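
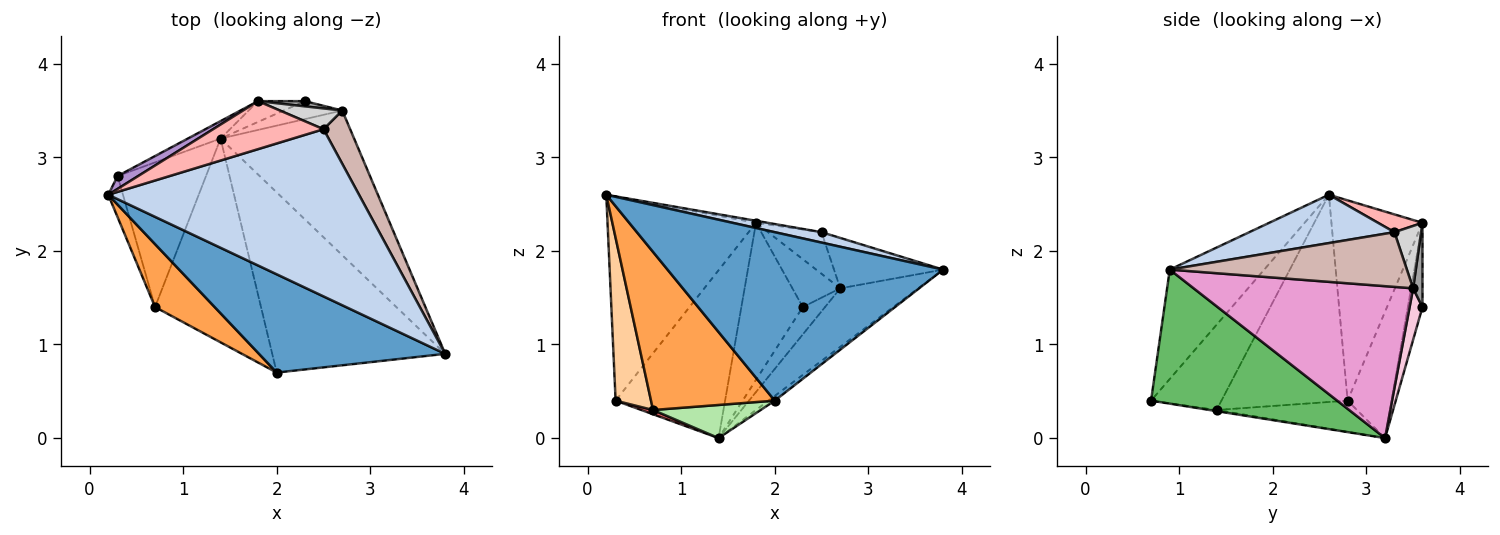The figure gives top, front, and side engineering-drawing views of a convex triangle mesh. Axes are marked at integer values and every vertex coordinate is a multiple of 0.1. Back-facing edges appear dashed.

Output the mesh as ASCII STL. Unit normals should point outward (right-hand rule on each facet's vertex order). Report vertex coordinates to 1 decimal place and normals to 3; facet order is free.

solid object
 facet normal -0.284 -0.828 0.483
  outer loop
   vertex 2.0 0.7 0.4
   vertex 3.8 0.9 1.8
   vertex 0.2 2.6 2.6
  endloop
 endfacet
 facet normal 0.189 -0.061 0.980
  outer loop
   vertex 2.5 3.3 2.2
   vertex 0.2 2.6 2.6
   vertex 3.8 0.9 1.8
  endloop
 endfacet
 facet normal -0.467 -0.821 0.327
  outer loop
   vertex 0.7 1.4 0.3
   vertex 2.0 0.7 0.4
   vertex 0.2 2.6 2.6
  endloop
 endfacet
 facet normal -0.961 -0.270 -0.068
  outer loop
   vertex 0.7 1.4 0.3
   vertex 0.2 2.6 2.6
   vertex 0.3 2.8 0.4
  endloop
 endfacet
 facet normal 0.612 0.021 -0.790
  outer loop
   vertex 1.4 3.2 0.0
   vertex 3.8 0.9 1.8
   vertex 2.0 0.7 0.4
  endloop
 endfacet
 facet normal -0.010 -0.160 -0.987
  outer loop
   vertex 1.4 3.2 0.0
   vertex 2.0 0.7 0.4
   vertex 0.7 1.4 0.3
  endloop
 endfacet
 facet normal -0.333 -0.028 -0.943
  outer loop
   vertex 1.4 3.2 0.0
   vertex 0.7 1.4 0.3
   vertex 0.3 2.8 0.4
  endloop
 endfacet
 facet normal 0.159 0.042 0.986
  outer loop
   vertex 1.8 3.6 2.3
   vertex 0.2 2.6 2.6
   vertex 2.5 3.3 2.2
  endloop
 endfacet
 facet normal -0.522 0.851 0.054
  outer loop
   vertex 1.8 3.6 2.3
   vertex 0.3 2.8 0.4
   vertex 0.2 2.6 2.6
  endloop
 endfacet
 facet normal -0.230 0.965 -0.128
  outer loop
   vertex 1.8 3.6 2.3
   vertex 2.3 3.6 1.4
   vertex 1.4 3.2 0.0
  endloop
 endfacet
 facet normal -0.371 0.924 -0.096
  outer loop
   vertex 1.8 3.6 2.3
   vertex 1.4 3.2 0.0
   vertex 0.3 2.8 0.4
  endloop
 endfacet
 facet normal 0.831 0.383 0.404
  outer loop
   vertex 2.7 3.5 1.6
   vertex 2.5 3.3 2.2
   vertex 3.8 0.9 1.8
  endloop
 endfacet
 facet normal 0.726 0.258 -0.638
  outer loop
   vertex 2.7 3.5 1.6
   vertex 3.8 0.9 1.8
   vertex 1.4 3.2 0.0
  endloop
 endfacet
 facet normal 0.435 0.752 -0.495
  outer loop
   vertex 2.7 3.5 1.6
   vertex 1.4 3.2 0.0
   vertex 2.3 3.6 1.4
  endloop
 endfacet
 facet normal 0.191 0.976 0.106
  outer loop
   vertex 2.7 3.5 1.6
   vertex 2.3 3.6 1.4
   vertex 1.8 3.6 2.3
  endloop
 endfacet
 facet normal 0.408 0.816 0.408
  outer loop
   vertex 2.7 3.5 1.6
   vertex 1.8 3.6 2.3
   vertex 2.5 3.3 2.2
  endloop
 endfacet
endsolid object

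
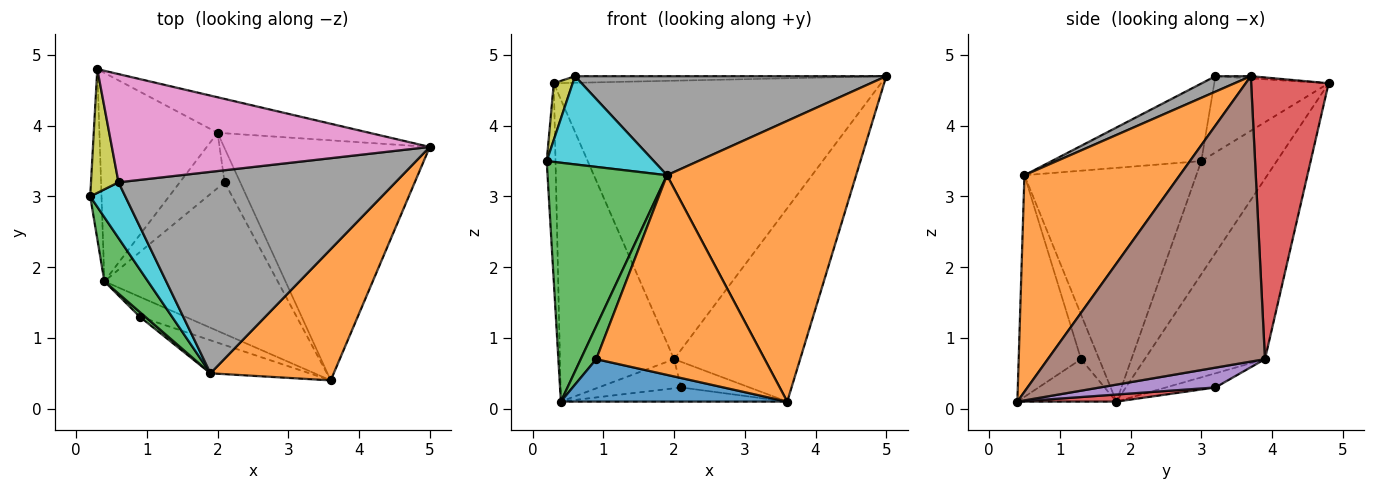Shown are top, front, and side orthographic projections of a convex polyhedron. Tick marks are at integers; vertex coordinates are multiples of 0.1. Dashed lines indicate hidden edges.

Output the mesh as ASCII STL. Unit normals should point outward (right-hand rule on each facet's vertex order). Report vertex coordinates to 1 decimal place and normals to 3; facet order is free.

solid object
 facet normal -0.988 0.115 -0.099
  outer loop
   vertex 0.4 1.8 0.1
   vertex 0.2 3.0 3.5
   vertex 0.3 4.8 4.6
  endloop
 endfacet
 facet normal 0.597 -0.727 0.340
  outer loop
   vertex 1.9 0.5 3.3
   vertex 3.6 0.4 0.1
   vertex 5.0 3.7 4.7
  endloop
 endfacet
 facet normal -0.812 -0.564 0.151
  outer loop
   vertex 1.9 0.5 3.3
   vertex 0.2 3.0 3.5
   vertex 0.4 1.8 0.1
  endloop
 endfacet
 facet normal 0.229 0.966 -0.123
  outer loop
   vertex 2.0 3.9 0.7
   vertex 0.3 4.8 4.6
   vertex 5.0 3.7 4.7
  endloop
 endfacet
 facet normal -0.655 0.622 -0.429
  outer loop
   vertex 2.0 3.9 0.7
   vertex 0.4 1.8 0.1
   vertex 0.3 4.8 4.6
  endloop
 endfacet
 facet normal 0.734 0.426 -0.529
  outer loop
   vertex 2.0 3.9 0.7
   vertex 5.0 3.7 4.7
   vertex 3.6 0.4 0.1
  endloop
 endfacet
 facet normal -0.007 0.061 0.998
  outer loop
   vertex 0.6 3.2 4.7
   vertex 5.0 3.7 4.7
   vertex 0.3 4.8 4.6
  endloop
 endfacet
 facet normal 0.050 -0.441 0.896
  outer loop
   vertex 0.6 3.2 4.7
   vertex 1.9 0.5 3.3
   vertex 5.0 3.7 4.7
  endloop
 endfacet
 facet normal -0.930 -0.153 0.335
  outer loop
   vertex 0.6 3.2 4.7
   vertex 0.3 4.8 4.6
   vertex 0.2 3.0 3.5
  endloop
 endfacet
 facet normal -0.763 -0.546 0.345
  outer loop
   vertex 0.6 3.2 4.7
   vertex 0.2 3.0 3.5
   vertex 1.9 0.5 3.3
  endloop
 endfacet
 facet normal -0.368 -0.842 -0.395
  outer loop
   vertex 0.9 1.3 0.7
   vertex 0.4 1.8 0.1
   vertex 3.6 0.4 0.1
  endloop
 endfacet
 facet normal -0.343 -0.927 -0.153
  outer loop
   vertex 0.9 1.3 0.7
   vertex 3.6 0.4 0.1
   vertex 1.9 0.5 3.3
  endloop
 endfacet
 facet normal -0.757 -0.646 0.092
  outer loop
   vertex 0.9 1.3 0.7
   vertex 1.9 0.5 3.3
   vertex 0.4 1.8 0.1
  endloop
 endfacet
 facet normal 0.041 0.093 -0.995
  outer loop
   vertex 2.1 3.2 0.3
   vertex 3.6 0.4 0.1
   vertex 0.4 1.8 0.1
  endloop
 endfacet
 facet normal 0.713 0.422 -0.560
  outer loop
   vertex 2.1 3.2 0.3
   vertex 2.0 3.9 0.7
   vertex 3.6 0.4 0.1
  endloop
 endfacet
 facet normal -0.269 0.449 -0.852
  outer loop
   vertex 2.1 3.2 0.3
   vertex 0.4 1.8 0.1
   vertex 2.0 3.9 0.7
  endloop
 endfacet
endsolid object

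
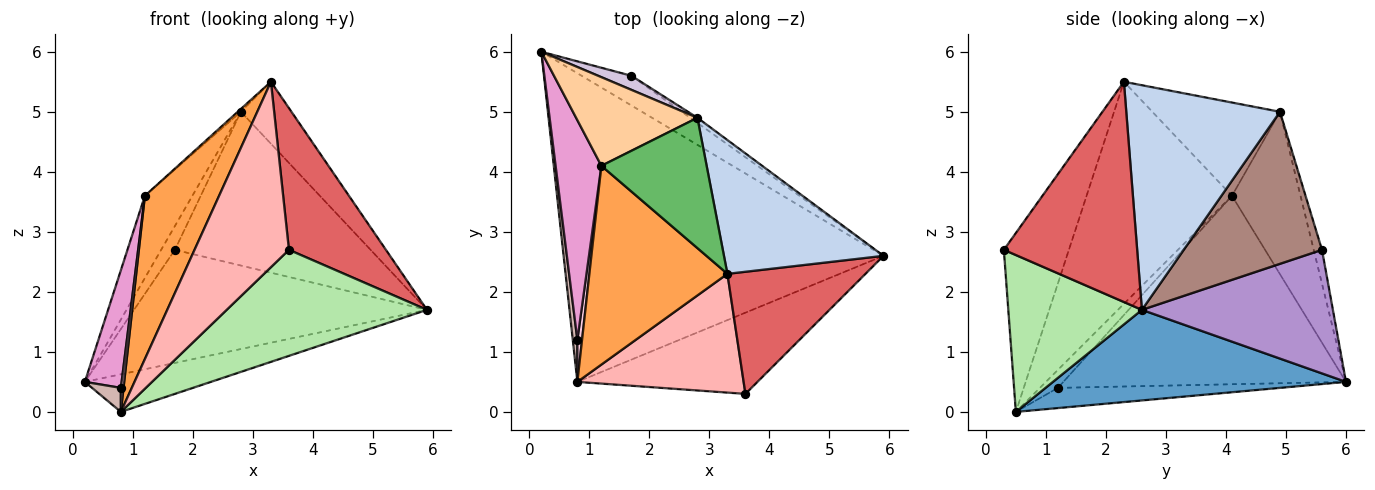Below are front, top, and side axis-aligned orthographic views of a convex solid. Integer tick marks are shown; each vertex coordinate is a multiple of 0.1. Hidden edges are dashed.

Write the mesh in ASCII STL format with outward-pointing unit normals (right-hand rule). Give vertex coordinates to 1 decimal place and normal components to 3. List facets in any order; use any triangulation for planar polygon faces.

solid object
 facet normal 0.271 0.116 -0.956
  outer loop
   vertex 0.8 0.5 0.0
   vertex 0.2 6.0 0.5
   vertex 5.9 2.6 1.7
  endloop
 endfacet
 facet normal 0.787 0.259 0.559
  outer loop
   vertex 2.8 4.9 5.0
   vertex 3.3 2.3 5.5
   vertex 5.9 2.6 1.7
  endloop
 endfacet
 facet normal -0.779 -0.398 0.484
  outer loop
   vertex 1.2 4.1 3.6
   vertex 0.8 0.5 0.0
   vertex 3.3 2.3 5.5
  endloop
 endfacet
 facet normal -0.701 0.485 0.523
  outer loop
   vertex 1.2 4.1 3.6
   vertex 2.8 4.9 5.0
   vertex 0.2 6.0 0.5
  endloop
 endfacet
 facet normal -0.663 0.016 0.748
  outer loop
   vertex 1.2 4.1 3.6
   vertex 3.3 2.3 5.5
   vertex 2.8 4.9 5.0
  endloop
 endfacet
 facet normal 0.468 -0.702 -0.537
  outer loop
   vertex 3.6 0.3 2.7
   vertex 0.8 0.5 0.0
   vertex 5.9 2.6 1.7
  endloop
 endfacet
 facet normal 0.721 -0.525 0.452
  outer loop
   vertex 3.6 0.3 2.7
   vertex 5.9 2.6 1.7
   vertex 3.3 2.3 5.5
  endloop
 endfacet
 facet normal -0.502 -0.728 0.466
  outer loop
   vertex 3.6 0.3 2.7
   vertex 3.3 2.3 5.5
   vertex 0.8 0.5 0.0
  endloop
 endfacet
 facet normal 0.533 0.818 -0.215
  outer loop
   vertex 1.7 5.6 2.7
   vertex 5.9 2.6 1.7
   vertex 0.2 6.0 0.5
  endloop
 endfacet
 facet normal -0.460 0.764 0.452
  outer loop
   vertex 1.7 5.6 2.7
   vertex 0.2 6.0 0.5
   vertex 2.8 4.9 5.0
  endloop
 endfacet
 facet normal 0.577 0.816 -0.027
  outer loop
   vertex 1.7 5.6 2.7
   vertex 2.8 4.9 5.0
   vertex 5.9 2.6 1.7
  endloop
 endfacet
 facet normal -0.967 -0.126 0.220
  outer loop
   vertex 0.8 1.2 0.4
   vertex 0.2 6.0 0.5
   vertex 0.8 0.5 0.0
  endloop
 endfacet
 facet normal -0.964 -0.125 0.234
  outer loop
   vertex 0.8 1.2 0.4
   vertex 1.2 4.1 3.6
   vertex 0.2 6.0 0.5
  endloop
 endfacet
 facet normal -0.958 -0.142 0.248
  outer loop
   vertex 0.8 1.2 0.4
   vertex 0.8 0.5 0.0
   vertex 1.2 4.1 3.6
  endloop
 endfacet
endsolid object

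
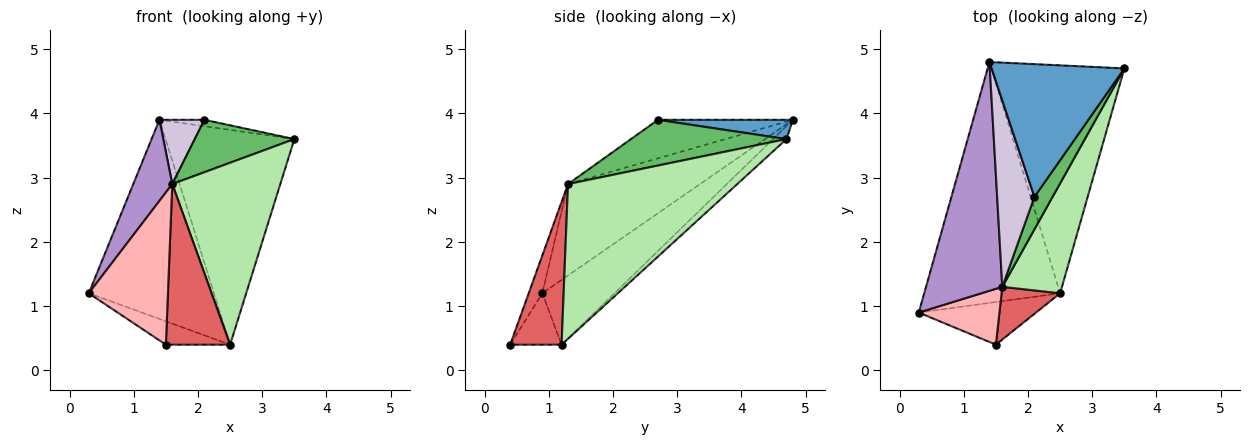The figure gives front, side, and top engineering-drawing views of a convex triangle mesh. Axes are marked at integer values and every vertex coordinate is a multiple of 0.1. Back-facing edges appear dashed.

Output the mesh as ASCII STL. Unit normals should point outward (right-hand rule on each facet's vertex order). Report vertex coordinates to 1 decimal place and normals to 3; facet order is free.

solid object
 facet normal 0.143 0.048 0.988
  outer loop
   vertex 2.1 2.7 3.9
   vertex 3.5 4.7 3.6
   vertex 1.4 4.8 3.9
  endloop
 endfacet
 facet normal -0.345 0.598 -0.724
  outer loop
   vertex 2.5 1.2 0.4
   vertex 0.3 0.9 1.2
   vertex 1.4 4.8 3.9
  endloop
 endfacet
 facet normal -0.071 0.684 -0.726
  outer loop
   vertex 2.5 1.2 0.4
   vertex 1.4 4.8 3.9
   vertex 3.5 4.7 3.6
  endloop
 endfacet
 facet normal -0.359 0.449 -0.819
  outer loop
   vertex 1.5 0.4 0.4
   vertex 0.3 0.9 1.2
   vertex 2.5 1.2 0.4
  endloop
 endfacet
 facet normal 0.799 -0.512 0.317
  outer loop
   vertex 1.6 1.3 2.9
   vertex 3.5 4.7 3.6
   vertex 2.1 2.7 3.9
  endloop
 endfacet
 facet normal 0.802 -0.512 0.309
  outer loop
   vertex 1.6 1.3 2.9
   vertex 2.5 1.2 0.4
   vertex 3.5 4.7 3.6
  endloop
 endfacet
 facet normal 0.605 -0.756 0.248
  outer loop
   vertex 1.6 1.3 2.9
   vertex 1.5 0.4 0.4
   vertex 2.5 1.2 0.4
  endloop
 endfacet
 facet normal -0.159 -0.927 0.340
  outer loop
   vertex 1.6 1.3 2.9
   vertex 0.3 0.9 1.2
   vertex 1.5 0.4 0.4
  endloop
 endfacet
 facet normal -0.749 -0.221 0.625
  outer loop
   vertex 1.6 1.3 2.9
   vertex 1.4 4.8 3.9
   vertex 0.3 0.9 1.2
  endloop
 endfacet
 facet normal -0.699 -0.233 0.676
  outer loop
   vertex 1.6 1.3 2.9
   vertex 2.1 2.7 3.9
   vertex 1.4 4.8 3.9
  endloop
 endfacet
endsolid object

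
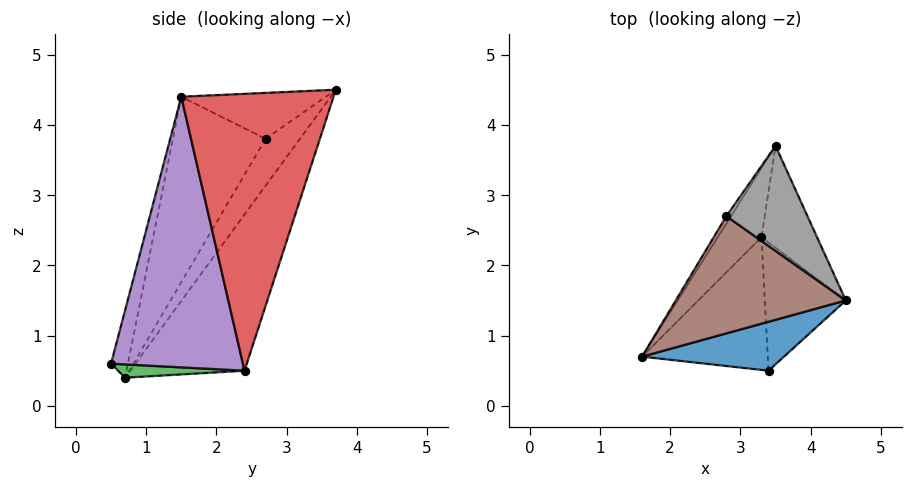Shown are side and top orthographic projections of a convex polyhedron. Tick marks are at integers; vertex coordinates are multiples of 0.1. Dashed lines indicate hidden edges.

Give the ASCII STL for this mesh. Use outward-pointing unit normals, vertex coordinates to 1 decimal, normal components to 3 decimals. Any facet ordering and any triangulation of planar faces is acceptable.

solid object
 facet normal -0.137 -0.947 0.289
  outer loop
   vertex 3.4 0.5 0.6
   vertex 4.5 1.5 4.4
   vertex 1.6 0.7 0.4
  endloop
 endfacet
 facet normal -0.688 0.699 -0.193
  outer loop
   vertex 3.3 2.4 0.5
   vertex 1.6 0.7 0.4
   vertex 3.5 3.7 4.5
  endloop
 endfacet
 facet normal 0.105 -0.047 -0.993
  outer loop
   vertex 3.3 2.4 0.5
   vertex 3.4 0.5 0.6
   vertex 1.6 0.7 0.4
  endloop
 endfacet
 facet normal 0.893 0.414 -0.179
  outer loop
   vertex 3.3 2.4 0.5
   vertex 3.5 3.7 4.5
   vertex 4.5 1.5 4.4
  endloop
 endfacet
 facet normal 0.957 0.035 -0.286
  outer loop
   vertex 3.3 2.4 0.5
   vertex 4.5 1.5 4.4
   vertex 3.4 0.5 0.6
  endloop
 endfacet
 facet normal -0.602 -0.577 0.552
  outer loop
   vertex 2.8 2.7 3.8
   vertex 1.6 0.7 0.4
   vertex 4.5 1.5 4.4
  endloop
 endfacet
 facet normal -0.790 0.608 -0.079
  outer loop
   vertex 2.8 2.7 3.8
   vertex 3.5 3.7 4.5
   vertex 1.6 0.7 0.4
  endloop
 endfacet
 facet normal -0.477 -0.255 0.841
  outer loop
   vertex 2.8 2.7 3.8
   vertex 4.5 1.5 4.4
   vertex 3.5 3.7 4.5
  endloop
 endfacet
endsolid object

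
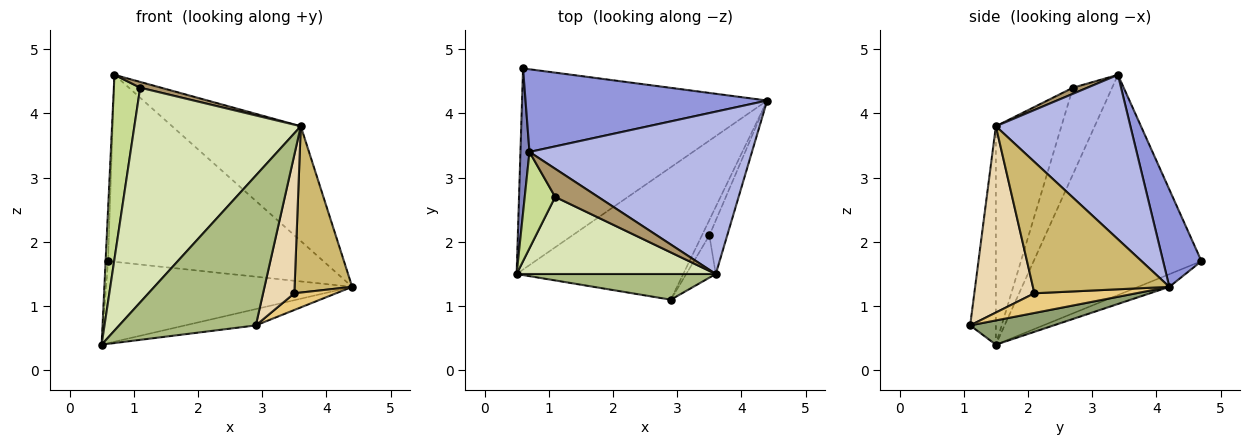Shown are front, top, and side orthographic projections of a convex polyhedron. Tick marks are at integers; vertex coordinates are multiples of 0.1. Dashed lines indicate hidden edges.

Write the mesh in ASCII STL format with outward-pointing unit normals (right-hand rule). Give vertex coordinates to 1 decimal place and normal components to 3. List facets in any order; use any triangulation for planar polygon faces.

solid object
 facet normal -0.048 0.377 -0.925
  outer loop
   vertex 0.6 4.7 1.7
   vertex 4.4 4.2 1.3
   vertex 0.5 1.5 0.4
  endloop
 endfacet
 facet normal -0.999 0.015 0.041
  outer loop
   vertex 0.7 3.4 4.6
   vertex 0.6 4.7 1.7
   vertex 0.5 1.5 0.4
  endloop
 endfacet
 facet normal 0.161 0.903 0.399
  outer loop
   vertex 0.7 3.4 4.6
   vertex 4.4 4.2 1.3
   vertex 0.6 4.7 1.7
  endloop
 endfacet
 facet normal 0.517 0.494 0.699
  outer loop
   vertex 3.6 1.5 3.8
   vertex 4.4 4.2 1.3
   vertex 0.7 3.4 4.6
  endloop
 endfacet
 facet normal 0.143 0.121 -0.982
  outer loop
   vertex 2.9 1.1 0.7
   vertex 0.5 1.5 0.4
   vertex 4.4 4.2 1.3
  endloop
 endfacet
 facet normal -0.182 -0.969 0.166
  outer loop
   vertex 2.9 1.1 0.7
   vertex 3.6 1.5 3.8
   vertex 0.5 1.5 0.4
  endloop
 endfacet
 facet normal -0.797 -0.535 0.280
  outer loop
   vertex 1.1 2.7 4.4
   vertex 0.7 3.4 4.6
   vertex 0.5 1.5 0.4
  endloop
 endfacet
 facet normal -0.348 -0.882 0.317
  outer loop
   vertex 1.1 2.7 4.4
   vertex 0.5 1.5 0.4
   vertex 3.6 1.5 3.8
  endloop
 endfacet
 facet normal 0.138 -0.199 0.970
  outer loop
   vertex 1.1 2.7 4.4
   vertex 3.6 1.5 3.8
   vertex 0.7 3.4 4.6
  endloop
 endfacet
 facet normal 0.914 -0.386 -0.124
  outer loop
   vertex 3.5 2.1 1.2
   vertex 4.4 4.2 1.3
   vertex 3.6 1.5 3.8
  endloop
 endfacet
 facet normal 0.873 -0.358 -0.331
  outer loop
   vertex 3.5 2.1 1.2
   vertex 2.9 1.1 0.7
   vertex 4.4 4.2 1.3
  endloop
 endfacet
 facet normal 0.878 -0.457 -0.139
  outer loop
   vertex 3.5 2.1 1.2
   vertex 3.6 1.5 3.8
   vertex 2.9 1.1 0.7
  endloop
 endfacet
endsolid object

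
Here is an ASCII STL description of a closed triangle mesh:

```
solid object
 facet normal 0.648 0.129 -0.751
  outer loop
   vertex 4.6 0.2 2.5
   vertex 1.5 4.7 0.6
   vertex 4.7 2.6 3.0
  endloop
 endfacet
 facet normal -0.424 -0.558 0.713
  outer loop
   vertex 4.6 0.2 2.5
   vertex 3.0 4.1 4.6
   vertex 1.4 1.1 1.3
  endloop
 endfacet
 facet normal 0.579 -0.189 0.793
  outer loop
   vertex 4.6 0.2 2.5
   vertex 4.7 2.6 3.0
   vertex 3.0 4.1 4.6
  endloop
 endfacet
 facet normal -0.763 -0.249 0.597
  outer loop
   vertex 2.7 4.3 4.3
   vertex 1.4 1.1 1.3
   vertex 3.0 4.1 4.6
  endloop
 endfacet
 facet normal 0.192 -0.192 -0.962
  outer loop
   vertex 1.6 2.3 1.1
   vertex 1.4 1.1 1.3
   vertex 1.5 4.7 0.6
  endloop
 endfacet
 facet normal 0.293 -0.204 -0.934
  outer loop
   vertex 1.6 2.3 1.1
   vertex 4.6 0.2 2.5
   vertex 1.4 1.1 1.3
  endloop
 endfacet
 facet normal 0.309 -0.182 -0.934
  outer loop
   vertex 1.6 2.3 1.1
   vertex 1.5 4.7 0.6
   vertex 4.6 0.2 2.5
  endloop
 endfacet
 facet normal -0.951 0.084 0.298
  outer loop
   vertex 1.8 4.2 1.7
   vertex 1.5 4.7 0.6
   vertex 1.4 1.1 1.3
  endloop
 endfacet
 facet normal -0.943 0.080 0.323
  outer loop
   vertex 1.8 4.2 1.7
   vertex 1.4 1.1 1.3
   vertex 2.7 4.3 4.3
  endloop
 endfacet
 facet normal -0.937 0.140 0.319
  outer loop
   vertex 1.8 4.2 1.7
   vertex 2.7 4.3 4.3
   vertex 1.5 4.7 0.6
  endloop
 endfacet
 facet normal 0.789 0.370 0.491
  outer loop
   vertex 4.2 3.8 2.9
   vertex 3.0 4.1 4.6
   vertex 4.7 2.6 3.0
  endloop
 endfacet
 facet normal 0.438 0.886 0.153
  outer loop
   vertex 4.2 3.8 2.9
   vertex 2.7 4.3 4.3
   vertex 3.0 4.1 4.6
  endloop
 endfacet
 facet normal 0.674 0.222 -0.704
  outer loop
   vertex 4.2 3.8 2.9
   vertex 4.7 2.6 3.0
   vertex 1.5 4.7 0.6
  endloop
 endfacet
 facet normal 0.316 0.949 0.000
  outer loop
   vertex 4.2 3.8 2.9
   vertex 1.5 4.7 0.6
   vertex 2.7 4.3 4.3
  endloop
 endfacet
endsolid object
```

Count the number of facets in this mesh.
14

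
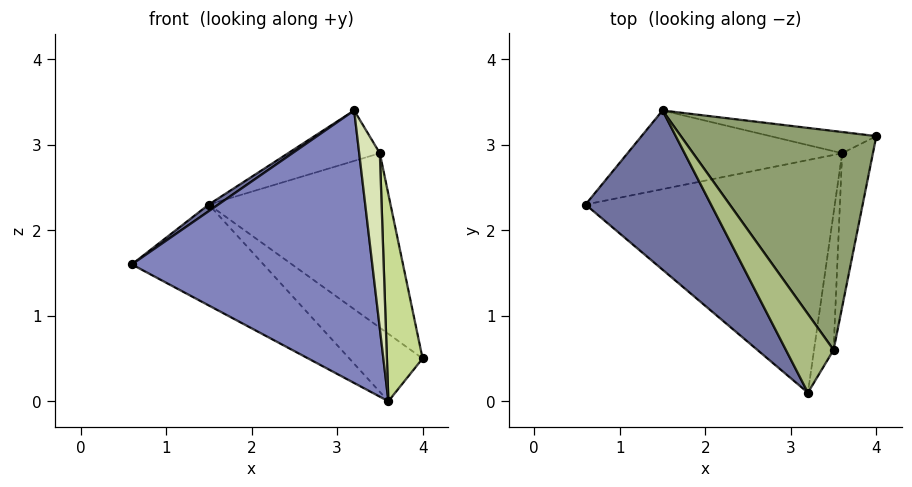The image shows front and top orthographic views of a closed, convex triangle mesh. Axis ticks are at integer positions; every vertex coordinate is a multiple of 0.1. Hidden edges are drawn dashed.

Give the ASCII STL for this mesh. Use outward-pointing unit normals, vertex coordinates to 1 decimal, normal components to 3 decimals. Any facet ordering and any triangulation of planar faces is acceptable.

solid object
 facet normal -0.588 -0.033 0.808
  outer loop
   vertex 1.5 3.4 2.3
   vertex 0.6 2.3 1.6
   vertex 3.2 0.1 3.4
  endloop
 endfacet
 facet normal -0.191 -0.747 -0.637
  outer loop
   vertex 3.6 2.9 0.0
   vertex 3.2 0.1 3.4
   vertex 0.6 2.3 1.6
  endloop
 endfacet
 facet normal -0.437 0.709 -0.553
  outer loop
   vertex 3.6 2.9 0.0
   vertex 0.6 2.3 1.6
   vertex 1.5 3.4 2.3
  endloop
 endfacet
 facet normal -0.101 0.949 -0.299
  outer loop
   vertex 3.6 2.9 0.0
   vertex 1.5 3.4 2.3
   vertex 4.0 3.1 0.5
  endloop
 endfacet
 facet normal 0.538 0.525 0.659
  outer loop
   vertex 3.5 0.6 2.9
   vertex 4.0 3.1 0.5
   vertex 1.5 3.4 2.3
  endloop
 endfacet
 facet normal 0.450 0.482 0.752
  outer loop
   vertex 3.5 0.6 2.9
   vertex 1.5 3.4 2.3
   vertex 3.2 0.1 3.4
  endloop
 endfacet
 facet normal 0.754 -0.527 -0.392
  outer loop
   vertex 3.5 0.6 2.9
   vertex 3.6 2.9 0.0
   vertex 4.0 3.1 0.5
  endloop
 endfacet
 facet normal 0.277 -0.757 -0.591
  outer loop
   vertex 3.5 0.6 2.9
   vertex 3.2 0.1 3.4
   vertex 3.6 2.9 0.0
  endloop
 endfacet
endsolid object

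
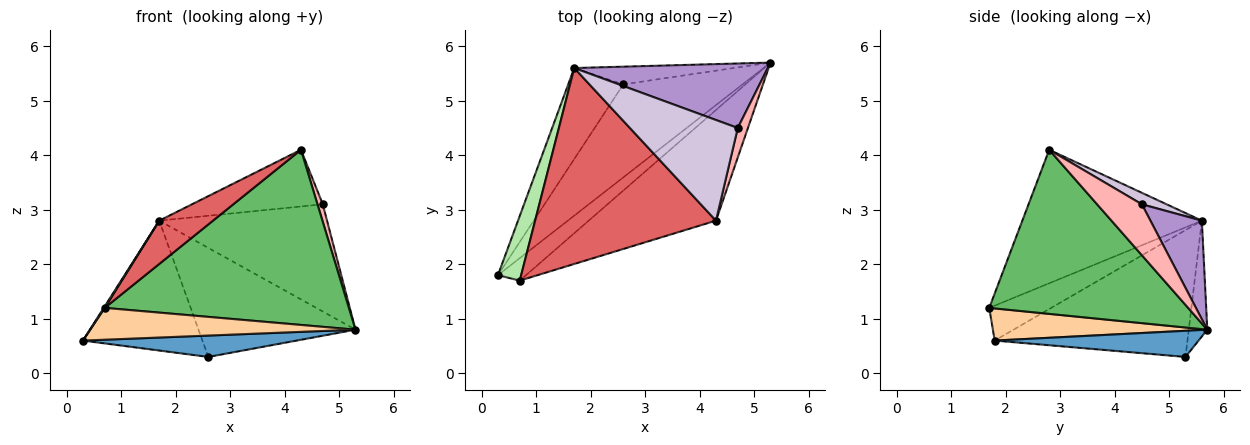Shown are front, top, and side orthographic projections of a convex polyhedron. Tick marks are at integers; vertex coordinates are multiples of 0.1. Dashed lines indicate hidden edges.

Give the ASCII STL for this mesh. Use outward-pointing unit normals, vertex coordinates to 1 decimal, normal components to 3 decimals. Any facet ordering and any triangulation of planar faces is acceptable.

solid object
 facet normal 0.209 -0.219 -0.953
  outer loop
   vertex 2.6 5.3 0.3
   vertex 5.3 5.7 0.8
   vertex 0.3 1.8 0.6
  endloop
 endfacet
 facet normal -0.797 0.494 -0.346
  outer loop
   vertex 1.7 5.6 2.8
   vertex 2.6 5.3 0.3
   vertex 0.3 1.8 0.6
  endloop
 endfacet
 facet normal -0.116 0.980 -0.159
  outer loop
   vertex 1.7 5.6 2.8
   vertex 5.3 5.7 0.8
   vertex 2.6 5.3 0.3
  endloop
 endfacet
 facet normal 0.551 -0.682 -0.481
  outer loop
   vertex 0.7 1.7 1.2
   vertex 0.3 1.8 0.6
   vertex 5.3 5.7 0.8
  endloop
 endfacet
 facet normal 0.567 -0.696 -0.440
  outer loop
   vertex 0.7 1.7 1.2
   vertex 5.3 5.7 0.8
   vertex 4.3 2.8 4.1
  endloop
 endfacet
 facet normal -0.833 -0.013 0.553
  outer loop
   vertex 0.7 1.7 1.2
   vertex 1.7 5.6 2.8
   vertex 0.3 1.8 0.6
  endloop
 endfacet
 facet normal -0.585 -0.175 0.792
  outer loop
   vertex 0.7 1.7 1.2
   vertex 4.3 2.8 4.1
   vertex 1.7 5.6 2.8
  endloop
 endfacet
 facet normal 0.974 -0.115 0.194
  outer loop
   vertex 4.7 4.5 3.1
   vertex 4.3 2.8 4.1
   vertex 5.3 5.7 0.8
  endloop
 endfacet
 facet normal 0.254 0.829 0.499
  outer loop
   vertex 4.7 4.5 3.1
   vertex 5.3 5.7 0.8
   vertex 1.7 5.6 2.8
  endloop
 endfacet
 facet normal 0.092 0.489 0.868
  outer loop
   vertex 4.7 4.5 3.1
   vertex 1.7 5.6 2.8
   vertex 4.3 2.8 4.1
  endloop
 endfacet
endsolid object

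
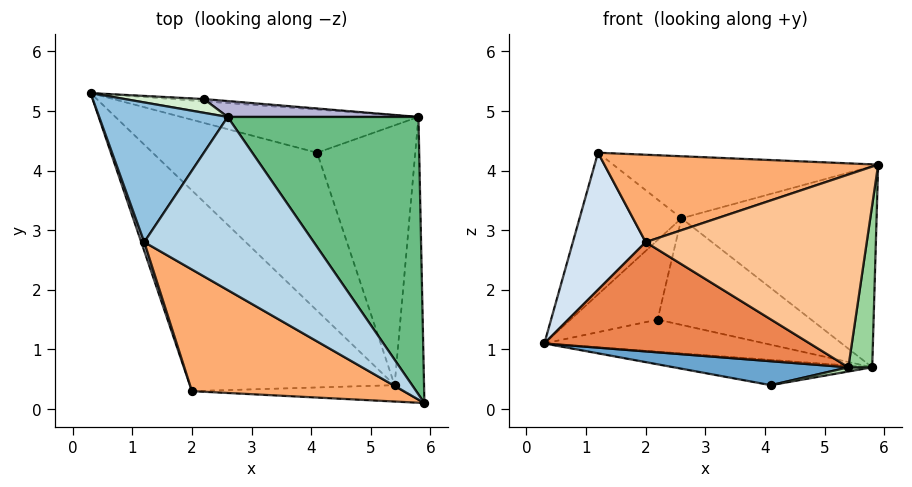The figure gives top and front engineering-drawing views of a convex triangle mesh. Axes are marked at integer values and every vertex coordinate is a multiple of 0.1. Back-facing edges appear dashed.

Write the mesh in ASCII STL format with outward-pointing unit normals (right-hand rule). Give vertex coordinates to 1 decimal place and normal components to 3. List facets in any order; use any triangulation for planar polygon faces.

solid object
 facet normal -0.216 -0.146 -0.965
  outer loop
   vertex 5.4 0.4 0.7
   vertex 0.3 5.3 1.1
   vertex 4.1 4.3 0.4
  endloop
 endfacet
 facet normal -0.459 0.633 0.623
  outer loop
   vertex 2.6 4.9 3.2
   vertex 0.3 5.3 1.1
   vertex 1.2 2.8 4.3
  endloop
 endfacet
 facet normal 0.228 0.328 0.917
  outer loop
   vertex 2.6 4.9 3.2
   vertex 1.2 2.8 4.3
   vertex 5.9 0.1 4.1
  endloop
 endfacet
 facet normal -0.949 -0.316 0.020
  outer loop
   vertex 2.0 0.3 2.8
   vertex 1.2 2.8 4.3
   vertex 0.3 5.3 1.1
  endloop
 endfacet
 facet normal -0.467 -0.423 -0.777
  outer loop
   vertex 2.0 0.3 2.8
   vertex 0.3 5.3 1.1
   vertex 5.4 0.4 0.7
  endloop
 endfacet
 facet normal -0.288 -0.559 0.778
  outer loop
   vertex 2.0 0.3 2.8
   vertex 5.9 0.1 4.1
   vertex 1.2 2.8 4.3
  endloop
 endfacet
 facet normal -0.023 -0.996 -0.085
  outer loop
   vertex 2.0 0.3 2.8
   vertex 5.4 0.4 0.7
   vertex 5.9 0.1 4.1
  endloop
 endfacet
 facet normal -0.026 0.505 -0.863
  outer loop
   vertex 5.8 4.9 0.7
   vertex 4.1 4.3 0.4
   vertex 0.3 5.3 1.1
  endloop
 endfacet
 facet normal 0.535 0.496 0.684
  outer loop
   vertex 5.8 4.9 0.7
   vertex 2.6 4.9 3.2
   vertex 5.9 0.1 4.1
  endloop
 endfacet
 facet normal 0.984 -0.088 -0.152
  outer loop
   vertex 5.8 4.9 0.7
   vertex 5.9 0.1 4.1
   vertex 5.4 0.4 0.7
  endloop
 endfacet
 facet normal 0.179 -0.016 -0.984
  outer loop
   vertex 5.8 4.9 0.7
   vertex 5.4 0.4 0.7
   vertex 4.1 4.3 0.4
  endloop
 endfacet
 facet normal 0.016 0.985 0.170
  outer loop
   vertex 2.2 5.2 1.5
   vertex 0.3 5.3 1.1
   vertex 2.6 4.9 3.2
  endloop
 endfacet
 facet normal 0.067 0.995 -0.071
  outer loop
   vertex 2.2 5.2 1.5
   vertex 5.8 4.9 0.7
   vertex 0.3 5.3 1.1
  endloop
 endfacet
 facet normal 0.114 0.983 0.146
  outer loop
   vertex 2.2 5.2 1.5
   vertex 2.6 4.9 3.2
   vertex 5.8 4.9 0.7
  endloop
 endfacet
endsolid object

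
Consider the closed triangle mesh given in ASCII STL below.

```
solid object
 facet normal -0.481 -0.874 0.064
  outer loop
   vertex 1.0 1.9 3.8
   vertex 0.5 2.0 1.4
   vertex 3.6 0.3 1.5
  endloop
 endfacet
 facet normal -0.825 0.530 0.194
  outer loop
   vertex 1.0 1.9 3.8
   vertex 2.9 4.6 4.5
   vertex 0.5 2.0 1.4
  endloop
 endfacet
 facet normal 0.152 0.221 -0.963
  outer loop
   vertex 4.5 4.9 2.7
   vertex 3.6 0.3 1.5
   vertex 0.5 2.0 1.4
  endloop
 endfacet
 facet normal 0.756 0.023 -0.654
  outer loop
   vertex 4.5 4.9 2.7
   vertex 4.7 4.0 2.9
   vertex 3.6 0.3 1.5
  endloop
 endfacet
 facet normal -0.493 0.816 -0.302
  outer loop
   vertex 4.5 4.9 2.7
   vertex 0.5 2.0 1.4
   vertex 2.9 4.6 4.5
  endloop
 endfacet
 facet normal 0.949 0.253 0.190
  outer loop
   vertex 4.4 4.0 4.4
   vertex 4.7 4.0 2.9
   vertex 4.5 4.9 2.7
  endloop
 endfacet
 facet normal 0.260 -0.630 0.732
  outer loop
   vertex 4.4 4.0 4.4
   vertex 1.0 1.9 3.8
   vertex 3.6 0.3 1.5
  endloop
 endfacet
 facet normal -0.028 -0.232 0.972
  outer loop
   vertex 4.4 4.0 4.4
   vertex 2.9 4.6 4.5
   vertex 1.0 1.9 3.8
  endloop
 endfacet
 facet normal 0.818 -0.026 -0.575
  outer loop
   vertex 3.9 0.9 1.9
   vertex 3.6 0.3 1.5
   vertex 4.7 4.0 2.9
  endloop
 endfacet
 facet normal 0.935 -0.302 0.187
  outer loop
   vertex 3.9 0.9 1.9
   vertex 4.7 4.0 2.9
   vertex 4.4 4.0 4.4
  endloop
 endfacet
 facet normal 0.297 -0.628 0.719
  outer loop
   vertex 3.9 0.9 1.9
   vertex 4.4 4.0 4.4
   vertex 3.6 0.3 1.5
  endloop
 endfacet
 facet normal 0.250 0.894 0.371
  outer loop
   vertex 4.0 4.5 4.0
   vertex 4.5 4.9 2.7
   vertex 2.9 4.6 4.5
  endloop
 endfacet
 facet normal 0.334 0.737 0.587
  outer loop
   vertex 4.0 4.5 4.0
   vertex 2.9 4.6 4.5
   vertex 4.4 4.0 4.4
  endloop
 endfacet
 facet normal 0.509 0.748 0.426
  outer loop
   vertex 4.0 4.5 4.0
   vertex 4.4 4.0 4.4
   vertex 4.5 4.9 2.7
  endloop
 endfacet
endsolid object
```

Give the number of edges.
21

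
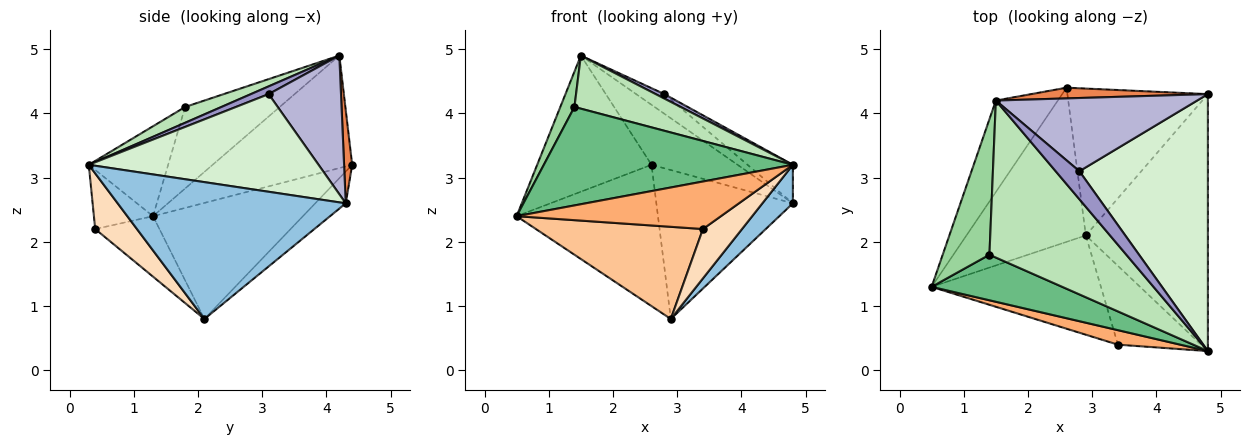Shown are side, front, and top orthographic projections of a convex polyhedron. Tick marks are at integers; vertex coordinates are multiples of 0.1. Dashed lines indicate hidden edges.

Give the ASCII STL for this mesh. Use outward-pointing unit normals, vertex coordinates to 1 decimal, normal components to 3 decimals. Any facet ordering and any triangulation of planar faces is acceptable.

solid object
 facet normal -0.583 0.549 -0.599
  outer loop
   vertex 2.9 2.1 0.8
   vertex 0.5 1.3 2.4
   vertex 2.6 4.4 3.2
  endloop
 endfacet
 facet normal 0.743 -0.099 -0.662
  outer loop
   vertex 4.8 4.3 2.6
   vertex 4.8 0.3 3.2
   vertex 2.9 2.1 0.8
  endloop
 endfacet
 facet normal -0.157 0.703 -0.693
  outer loop
   vertex 4.8 4.3 2.6
   vertex 2.9 2.1 0.8
   vertex 2.6 4.4 3.2
  endloop
 endfacet
 facet normal -0.712 0.583 -0.392
  outer loop
   vertex 1.5 4.2 4.9
   vertex 2.6 4.4 3.2
   vertex 0.5 1.3 2.4
  endloop
 endfacet
 facet normal 0.092 0.980 0.175
  outer loop
   vertex 1.5 4.2 4.9
   vertex 4.8 4.3 2.6
   vertex 2.6 4.4 3.2
  endloop
 endfacet
 facet normal -0.267 -0.922 0.281
  outer loop
   vertex 3.4 0.4 2.2
   vertex 4.8 0.3 3.2
   vertex 0.5 1.3 2.4
  endloop
 endfacet
 facet normal -0.253 -0.658 -0.709
  outer loop
   vertex 3.4 0.4 2.2
   vertex 0.5 1.3 2.4
   vertex 2.9 2.1 0.8
  endloop
 endfacet
 facet normal 0.493 -0.462 -0.737
  outer loop
   vertex 3.4 0.4 2.2
   vertex 2.9 2.1 0.8
   vertex 4.8 0.3 3.2
  endloop
 endfacet
 facet normal -0.278 -0.872 0.403
  outer loop
   vertex 1.4 1.8 4.1
   vertex 0.5 1.3 2.4
   vertex 4.8 0.3 3.2
  endloop
 endfacet
 facet normal -0.860 -0.129 0.493
  outer loop
   vertex 1.4 1.8 4.1
   vertex 1.5 4.2 4.9
   vertex 0.5 1.3 2.4
  endloop
 endfacet
 facet normal 0.109 -0.318 0.942
  outer loop
   vertex 1.4 1.8 4.1
   vertex 4.8 0.3 3.2
   vertex 1.5 4.2 4.9
  endloop
 endfacet
 facet normal 0.601 0.119 0.791
  outer loop
   vertex 2.8 3.1 4.3
   vertex 4.8 0.3 3.2
   vertex 4.8 4.3 2.6
  endloop
 endfacet
 facet normal 0.307 -0.150 0.940
  outer loop
   vertex 2.8 3.1 4.3
   vertex 1.5 4.2 4.9
   vertex 4.8 0.3 3.2
  endloop
 endfacet
 facet normal 0.554 0.216 0.804
  outer loop
   vertex 2.8 3.1 4.3
   vertex 4.8 4.3 2.6
   vertex 1.5 4.2 4.9
  endloop
 endfacet
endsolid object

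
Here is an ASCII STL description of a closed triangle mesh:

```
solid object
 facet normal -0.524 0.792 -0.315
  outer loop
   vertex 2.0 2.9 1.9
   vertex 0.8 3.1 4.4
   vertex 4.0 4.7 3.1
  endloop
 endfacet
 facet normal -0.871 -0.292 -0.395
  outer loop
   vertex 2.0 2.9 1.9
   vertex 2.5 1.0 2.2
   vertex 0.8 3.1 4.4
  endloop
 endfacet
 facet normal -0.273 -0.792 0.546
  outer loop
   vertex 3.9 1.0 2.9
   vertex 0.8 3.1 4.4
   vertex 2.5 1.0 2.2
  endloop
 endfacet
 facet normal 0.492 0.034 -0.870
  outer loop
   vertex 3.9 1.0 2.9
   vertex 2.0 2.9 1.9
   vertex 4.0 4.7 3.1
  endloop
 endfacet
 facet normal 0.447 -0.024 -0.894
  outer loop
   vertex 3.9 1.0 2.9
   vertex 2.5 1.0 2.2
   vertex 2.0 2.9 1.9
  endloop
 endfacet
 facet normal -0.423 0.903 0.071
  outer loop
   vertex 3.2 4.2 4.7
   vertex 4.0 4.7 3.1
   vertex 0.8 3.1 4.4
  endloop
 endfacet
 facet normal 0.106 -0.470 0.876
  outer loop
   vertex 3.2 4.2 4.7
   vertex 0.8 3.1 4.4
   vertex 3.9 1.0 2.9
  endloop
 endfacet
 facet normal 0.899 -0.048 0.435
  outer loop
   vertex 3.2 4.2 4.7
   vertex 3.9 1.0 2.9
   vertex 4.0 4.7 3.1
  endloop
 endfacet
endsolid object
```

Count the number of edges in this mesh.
12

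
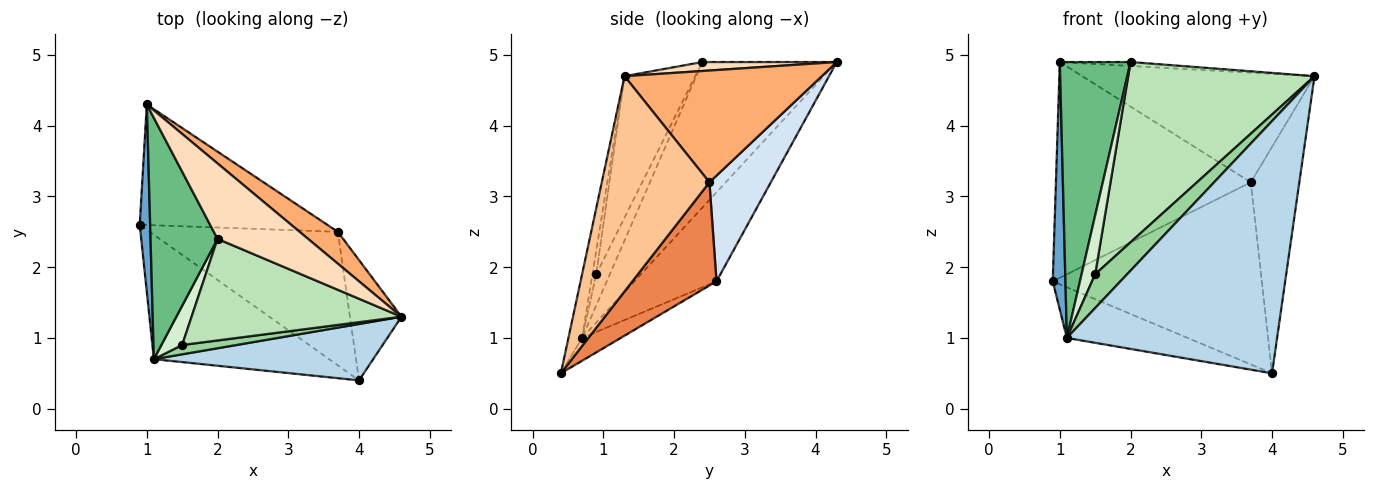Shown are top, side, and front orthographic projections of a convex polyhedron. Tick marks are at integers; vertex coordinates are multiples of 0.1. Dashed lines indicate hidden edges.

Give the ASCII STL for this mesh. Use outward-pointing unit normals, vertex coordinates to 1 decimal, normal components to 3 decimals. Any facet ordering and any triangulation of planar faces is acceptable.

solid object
 facet normal -0.982 -0.152 0.115
  outer loop
   vertex 1.1 0.7 1.0
   vertex 1.0 4.3 4.9
   vertex 0.9 2.6 1.8
  endloop
 endfacet
 facet normal -0.120 0.375 -0.919
  outer loop
   vertex 1.1 0.7 1.0
   vertex 0.9 2.6 1.8
   vertex 4.0 0.4 0.5
  endloop
 endfacet
 facet normal -0.063 -0.974 0.218
  outer loop
   vertex 1.1 0.7 1.0
   vertex 4.0 0.4 0.5
   vertex 4.6 1.3 4.7
  endloop
 endfacet
 facet normal 0.265 0.842 -0.470
  outer loop
   vertex 3.7 2.5 3.2
   vertex 0.9 2.6 1.8
   vertex 1.0 4.3 4.9
  endloop
 endfacet
 facet normal 0.309 0.767 -0.562
  outer loop
   vertex 3.7 2.5 3.2
   vertex 4.0 0.4 0.5
   vertex 0.9 2.6 1.8
  endloop
 endfacet
 facet normal 0.632 0.744 0.216
  outer loop
   vertex 3.7 2.5 3.2
   vertex 1.0 4.3 4.9
   vertex 4.6 1.3 4.7
  endloop
 endfacet
 facet normal 0.891 0.401 -0.213
  outer loop
   vertex 3.7 2.5 3.2
   vertex 4.6 1.3 4.7
   vertex 4.0 0.4 0.5
  endloop
 endfacet
 facet normal 0.098 0.052 0.994
  outer loop
   vertex 2.0 2.4 4.9
   vertex 4.6 1.3 4.7
   vertex 1.0 4.3 4.9
  endloop
 endfacet
 facet normal -0.820 -0.431 0.377
  outer loop
   vertex 2.0 2.4 4.9
   vertex 1.0 4.3 4.9
   vertex 1.1 0.7 1.0
  endloop
 endfacet
 facet normal -0.115 -0.958 0.264
  outer loop
   vertex 1.5 0.9 1.9
   vertex 1.1 0.7 1.0
   vertex 4.6 1.3 4.7
  endloop
 endfacet
 facet normal -0.314 -0.827 0.466
  outer loop
   vertex 1.5 0.9 1.9
   vertex 4.6 1.3 4.7
   vertex 2.0 2.4 4.9
  endloop
 endfacet
 facet normal -0.640 -0.640 0.426
  outer loop
   vertex 1.5 0.9 1.9
   vertex 2.0 2.4 4.9
   vertex 1.1 0.7 1.0
  endloop
 endfacet
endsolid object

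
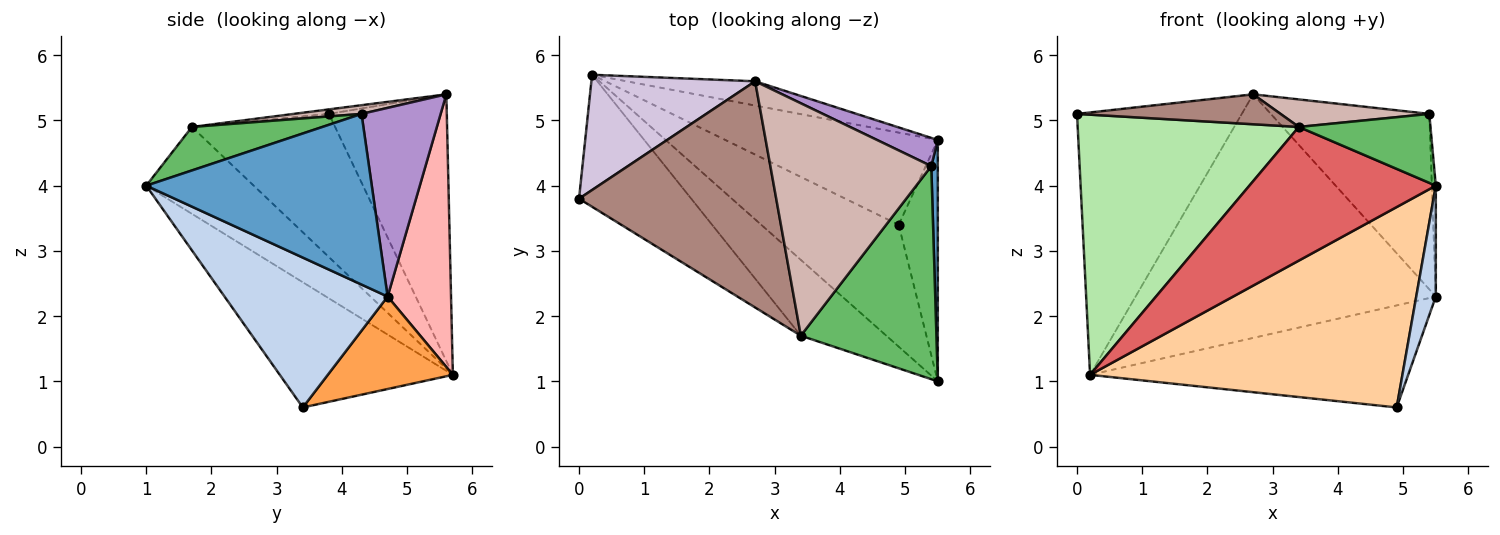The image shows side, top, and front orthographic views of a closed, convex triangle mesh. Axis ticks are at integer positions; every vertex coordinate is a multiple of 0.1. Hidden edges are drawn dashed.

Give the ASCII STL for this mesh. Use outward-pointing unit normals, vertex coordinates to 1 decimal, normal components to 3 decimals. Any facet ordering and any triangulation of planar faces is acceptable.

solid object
 facet normal 0.999 0.018 0.038
  outer loop
   vertex 5.4 4.3 5.1
   vertex 5.5 1.0 4.0
   vertex 5.5 4.7 2.3
  endloop
 endfacet
 facet normal 0.961 -0.115 -0.251
  outer loop
   vertex 4.9 3.4 0.6
   vertex 5.5 4.7 2.3
   vertex 5.5 1.0 4.0
  endloop
 endfacet
 facet normal 0.280 0.712 -0.644
  outer loop
   vertex 4.9 3.4 0.6
   vertex 0.2 5.7 1.1
   vertex 5.5 4.7 2.3
  endloop
 endfacet
 facet normal -0.428 -0.772 -0.470
  outer loop
   vertex 4.9 3.4 0.6
   vertex 5.5 1.0 4.0
   vertex 0.2 5.7 1.1
  endloop
 endfacet
 facet normal 0.292 -0.294 0.910
  outer loop
   vertex 3.4 1.7 4.9
   vertex 5.5 1.0 4.0
   vertex 5.4 4.3 5.1
  endloop
 endfacet
 facet normal -0.500 -0.772 -0.392
  outer loop
   vertex 3.4 1.7 4.9
   vertex 0.0 3.8 5.1
   vertex 0.2 5.7 1.1
  endloop
 endfacet
 facet normal -0.448 -0.778 -0.441
  outer loop
   vertex 3.4 1.7 4.9
   vertex 0.2 5.7 1.1
   vertex 5.5 1.0 4.0
  endloop
 endfacet
 facet normal 0.206 0.974 -0.097
  outer loop
   vertex 2.7 5.6 5.4
   vertex 5.5 4.7 2.3
   vertex 0.2 5.7 1.1
  endloop
 endfacet
 facet normal 0.442 0.886 0.142
  outer loop
   vertex 2.7 5.6 5.4
   vertex 5.4 4.3 5.1
   vertex 5.5 4.7 2.3
  endloop
 endfacet
 facet normal -0.548 0.766 0.336
  outer loop
   vertex 2.7 5.6 5.4
   vertex 0.2 5.7 1.1
   vertex 0.0 3.8 5.1
  endloop
 endfacet
 facet normal -0.023 -0.131 0.991
  outer loop
   vertex 2.7 5.6 5.4
   vertex 0.0 3.8 5.1
   vertex 3.4 1.7 4.9
  endloop
 endfacet
 facet normal 0.054 -0.118 0.992
  outer loop
   vertex 2.7 5.6 5.4
   vertex 3.4 1.7 4.9
   vertex 5.4 4.3 5.1
  endloop
 endfacet
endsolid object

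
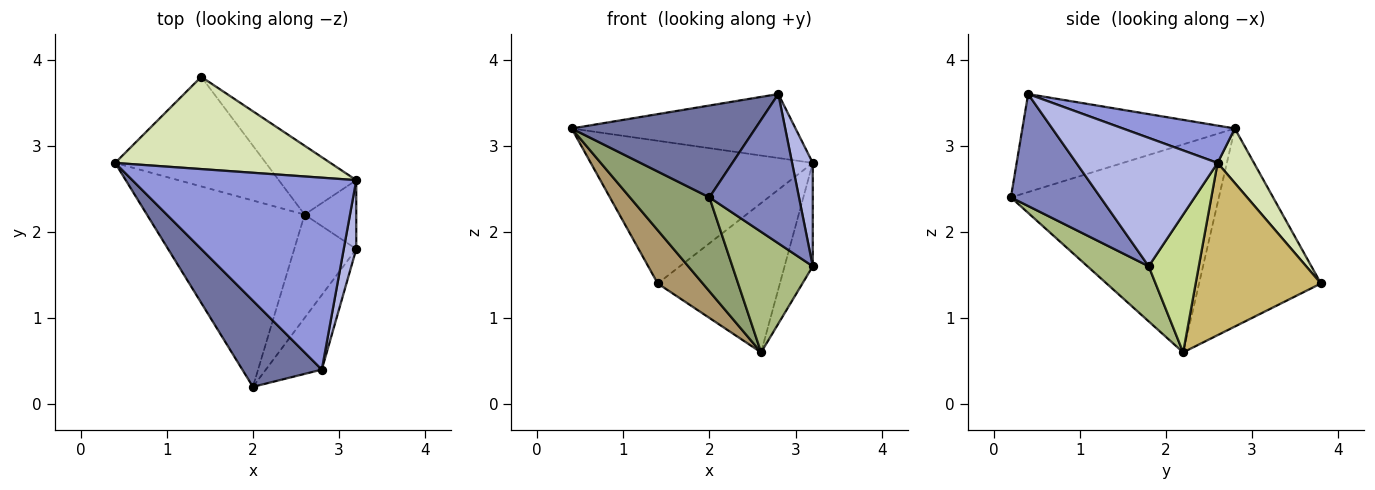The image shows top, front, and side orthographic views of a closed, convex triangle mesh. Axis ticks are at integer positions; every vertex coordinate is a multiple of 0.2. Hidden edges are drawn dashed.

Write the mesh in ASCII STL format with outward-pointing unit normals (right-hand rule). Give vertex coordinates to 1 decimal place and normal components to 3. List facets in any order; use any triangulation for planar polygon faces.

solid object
 facet normal -0.645 -0.558 0.523
  outer loop
   vertex 2.8 0.4 3.6
   vertex 0.4 2.8 3.2
   vertex 2.0 0.2 2.4
  endloop
 endfacet
 facet normal 0.667 -0.667 -0.333
  outer loop
   vertex 2.8 0.4 3.6
   vertex 2.0 0.2 2.4
   vertex 3.2 1.8 1.6
  endloop
 endfacet
 facet normal 0.156 0.312 0.937
  outer loop
   vertex 3.2 2.6 2.8
   vertex 0.4 2.8 3.2
   vertex 2.8 0.4 3.6
  endloop
 endfacet
 facet normal 0.985 -0.144 0.096
  outer loop
   vertex 3.2 2.6 2.8
   vertex 2.8 0.4 3.6
   vertex 3.2 1.8 1.6
  endloop
 endfacet
 facet normal -0.762 -0.291 -0.578
  outer loop
   vertex 2.6 2.2 0.6
   vertex 2.0 0.2 2.4
   vertex 0.4 2.8 3.2
  endloop
 endfacet
 facet normal 0.501 -0.657 -0.563
  outer loop
   vertex 2.6 2.2 0.6
   vertex 3.2 1.8 1.6
   vertex 2.0 0.2 2.4
  endloop
 endfacet
 facet normal 0.828 0.466 -0.311
  outer loop
   vertex 2.6 2.2 0.6
   vertex 3.2 2.6 2.8
   vertex 3.2 1.8 1.6
  endloop
 endfacet
 facet normal 0.136 0.832 0.538
  outer loop
   vertex 1.4 3.8 1.4
   vertex 0.4 2.8 3.2
   vertex 3.2 2.6 2.8
  endloop
 endfacet
 facet normal -0.763 -0.282 -0.581
  outer loop
   vertex 1.4 3.8 1.4
   vertex 2.6 2.2 0.6
   vertex 0.4 2.8 3.2
  endloop
 endfacet
 facet normal 0.681 0.664 -0.307
  outer loop
   vertex 1.4 3.8 1.4
   vertex 3.2 2.6 2.8
   vertex 2.6 2.2 0.6
  endloop
 endfacet
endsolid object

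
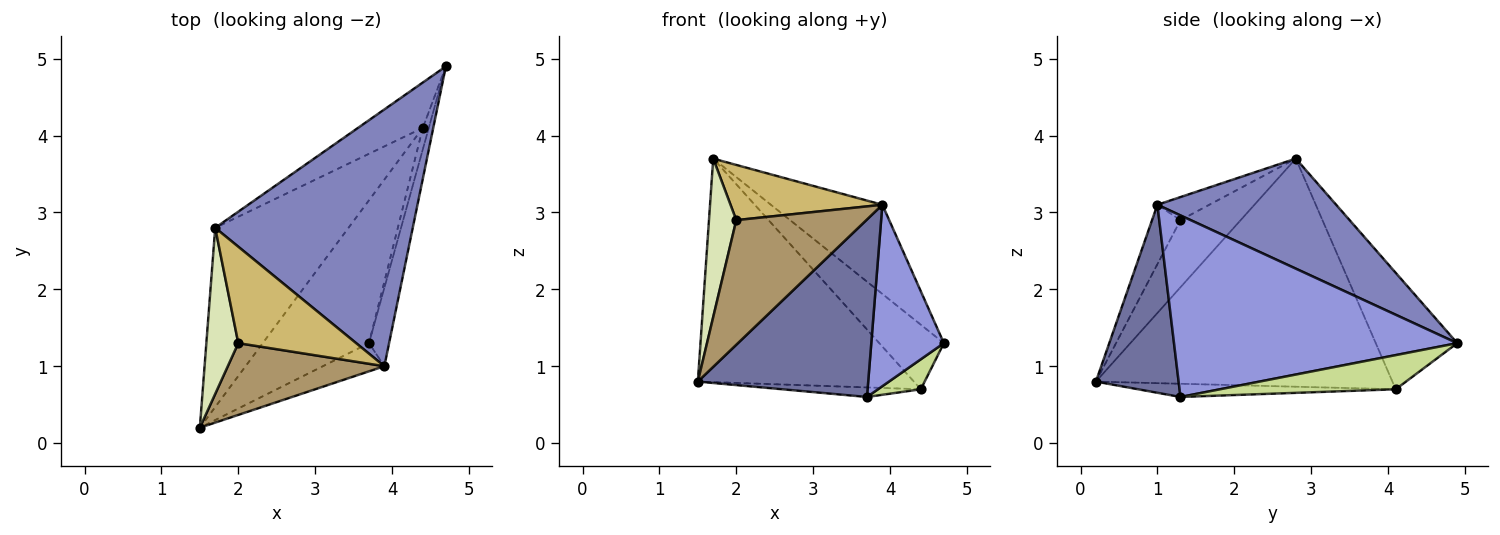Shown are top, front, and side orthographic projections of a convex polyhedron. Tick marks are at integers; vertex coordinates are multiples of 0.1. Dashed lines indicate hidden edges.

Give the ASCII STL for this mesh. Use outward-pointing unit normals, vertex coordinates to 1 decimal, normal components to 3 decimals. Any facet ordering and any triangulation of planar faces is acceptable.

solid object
 facet normal 0.432 -0.891 -0.141
  outer loop
   vertex 3.9 1.0 3.1
   vertex 1.5 0.2 0.8
   vertex 3.7 1.3 0.6
  endloop
 endfacet
 facet normal 0.466 0.290 0.836
  outer loop
   vertex 3.9 1.0 3.1
   vertex 4.7 4.9 1.3
   vertex 1.7 2.8 3.7
  endloop
 endfacet
 facet normal 0.963 -0.247 -0.107
  outer loop
   vertex 3.9 1.0 3.1
   vertex 3.7 1.3 0.6
   vertex 4.7 4.9 1.3
  endloop
 endfacet
 facet normal -0.731 0.532 -0.427
  outer loop
   vertex 4.4 4.1 0.7
   vertex 1.5 0.2 0.8
   vertex 1.7 2.8 3.7
  endloop
 endfacet
 facet normal -0.718 0.569 -0.400
  outer loop
   vertex 4.4 4.1 0.7
   vertex 1.7 2.8 3.7
   vertex 4.7 4.9 1.3
  endloop
 endfacet
 facet normal -0.123 0.066 -0.990
  outer loop
   vertex 4.4 4.1 0.7
   vertex 3.7 1.3 0.6
   vertex 1.5 0.2 0.8
  endloop
 endfacet
 facet normal 0.958 -0.233 -0.168
  outer loop
   vertex 4.4 4.1 0.7
   vertex 4.7 4.9 1.3
   vertex 3.7 1.3 0.6
  endloop
 endfacet
 facet normal -0.836 -0.379 0.398
  outer loop
   vertex 2.0 1.3 2.9
   vertex 1.7 2.8 3.7
   vertex 1.5 0.2 0.8
  endloop
 endfacet
 facet normal -0.186 -0.851 0.490
  outer loop
   vertex 2.0 1.3 2.9
   vertex 1.5 0.2 0.8
   vertex 3.9 1.0 3.1
  endloop
 endfacet
 facet normal -0.167 -0.490 0.856
  outer loop
   vertex 2.0 1.3 2.9
   vertex 3.9 1.0 3.1
   vertex 1.7 2.8 3.7
  endloop
 endfacet
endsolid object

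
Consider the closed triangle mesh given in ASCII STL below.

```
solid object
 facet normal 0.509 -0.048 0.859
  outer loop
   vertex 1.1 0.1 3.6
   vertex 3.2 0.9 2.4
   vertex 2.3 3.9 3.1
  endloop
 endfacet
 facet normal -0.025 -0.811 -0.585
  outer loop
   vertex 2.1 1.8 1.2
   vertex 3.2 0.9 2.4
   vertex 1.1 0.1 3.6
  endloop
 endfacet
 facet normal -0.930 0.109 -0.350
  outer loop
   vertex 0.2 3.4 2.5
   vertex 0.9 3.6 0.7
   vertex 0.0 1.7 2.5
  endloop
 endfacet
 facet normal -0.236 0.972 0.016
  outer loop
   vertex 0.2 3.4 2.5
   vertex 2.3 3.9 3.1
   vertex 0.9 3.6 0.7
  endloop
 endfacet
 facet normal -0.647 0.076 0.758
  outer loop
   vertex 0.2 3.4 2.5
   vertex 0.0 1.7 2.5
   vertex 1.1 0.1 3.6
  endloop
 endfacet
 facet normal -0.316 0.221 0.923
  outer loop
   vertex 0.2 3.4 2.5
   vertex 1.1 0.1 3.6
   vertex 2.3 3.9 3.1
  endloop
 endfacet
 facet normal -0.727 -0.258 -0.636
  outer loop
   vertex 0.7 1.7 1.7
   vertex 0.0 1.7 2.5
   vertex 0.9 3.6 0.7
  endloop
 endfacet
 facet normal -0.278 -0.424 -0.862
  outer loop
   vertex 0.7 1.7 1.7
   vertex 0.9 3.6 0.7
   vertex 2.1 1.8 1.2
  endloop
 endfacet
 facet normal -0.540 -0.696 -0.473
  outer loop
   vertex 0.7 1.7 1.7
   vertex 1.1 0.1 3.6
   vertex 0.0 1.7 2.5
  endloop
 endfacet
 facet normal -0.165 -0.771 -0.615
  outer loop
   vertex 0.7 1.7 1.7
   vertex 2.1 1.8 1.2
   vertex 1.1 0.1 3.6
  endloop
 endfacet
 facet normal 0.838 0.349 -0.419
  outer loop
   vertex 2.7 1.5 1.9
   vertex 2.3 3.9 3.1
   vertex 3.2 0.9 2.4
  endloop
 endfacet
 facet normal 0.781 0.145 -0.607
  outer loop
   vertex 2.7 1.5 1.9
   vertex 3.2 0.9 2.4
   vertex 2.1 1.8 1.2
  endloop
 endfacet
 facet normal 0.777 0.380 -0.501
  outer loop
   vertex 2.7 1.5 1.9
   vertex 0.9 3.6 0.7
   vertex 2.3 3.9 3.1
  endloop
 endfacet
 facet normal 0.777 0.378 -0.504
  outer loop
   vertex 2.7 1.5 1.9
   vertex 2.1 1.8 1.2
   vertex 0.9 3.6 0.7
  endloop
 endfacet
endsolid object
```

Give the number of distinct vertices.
9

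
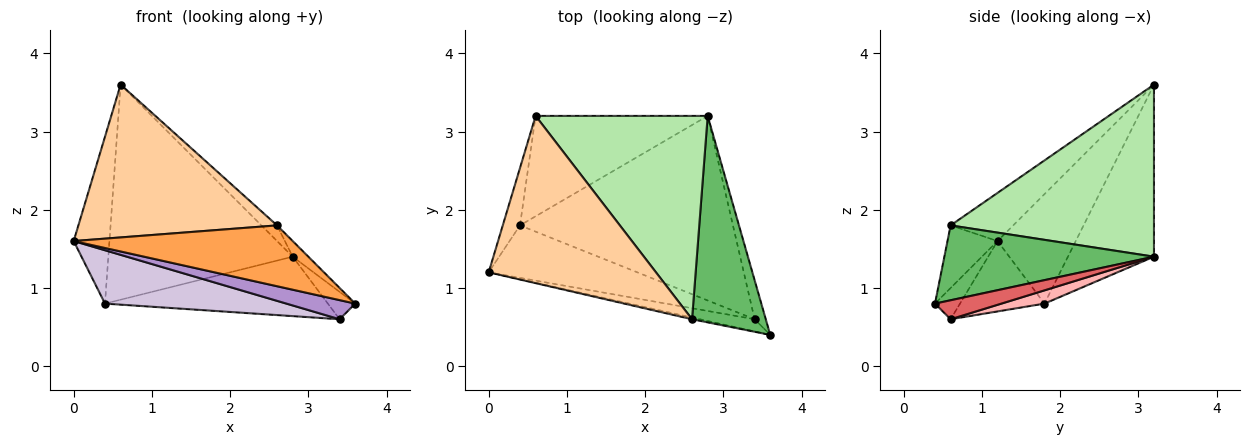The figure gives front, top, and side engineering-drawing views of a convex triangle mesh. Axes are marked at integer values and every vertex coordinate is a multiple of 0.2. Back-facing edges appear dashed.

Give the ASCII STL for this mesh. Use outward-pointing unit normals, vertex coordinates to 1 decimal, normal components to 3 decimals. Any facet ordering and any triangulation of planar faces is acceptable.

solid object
 facet normal -0.900 0.412 -0.141
  outer loop
   vertex 0.4 1.8 0.8
   vertex 0.0 1.2 1.6
   vertex 0.6 3.2 3.6
  endloop
 endfacet
 facet normal -0.389 0.835 -0.389
  outer loop
   vertex 0.4 1.8 0.8
   vertex 0.6 3.2 3.6
   vertex 2.8 3.2 1.4
  endloop
 endfacet
 facet normal -0.223 -0.974 -0.028
  outer loop
   vertex 2.6 0.6 1.8
   vertex 0.0 1.2 1.6
   vertex 3.6 0.4 0.8
  endloop
 endfacet
 facet normal -0.208 -0.660 0.722
  outer loop
   vertex 2.6 0.6 1.8
   vertex 0.6 3.2 3.6
   vertex 0.0 1.2 1.6
  endloop
 endfacet
 facet normal 0.711 0.053 0.701
  outer loop
   vertex 2.6 0.6 1.8
   vertex 3.6 0.4 0.8
   vertex 2.8 3.2 1.4
  endloop
 endfacet
 facet normal 0.706 0.054 0.706
  outer loop
   vertex 2.6 0.6 1.8
   vertex 2.8 3.2 1.4
   vertex 0.6 3.2 3.6
  endloop
 endfacet
 facet normal 0.812 0.334 -0.478
  outer loop
   vertex 3.4 0.6 0.6
   vertex 2.8 3.2 1.4
   vertex 3.6 0.4 0.8
  endloop
 endfacet
 facet normal 0.059 0.306 -0.950
  outer loop
   vertex 3.4 0.6 0.6
   vertex 0.4 1.8 0.8
   vertex 2.8 3.2 1.4
  endloop
 endfacet
 facet normal -0.293 -0.807 -0.513
  outer loop
   vertex 3.4 0.6 0.6
   vertex 3.6 0.4 0.8
   vertex 0.0 1.2 1.6
  endloop
 endfacet
 facet normal -0.315 -0.677 -0.665
  outer loop
   vertex 3.4 0.6 0.6
   vertex 0.0 1.2 1.6
   vertex 0.4 1.8 0.8
  endloop
 endfacet
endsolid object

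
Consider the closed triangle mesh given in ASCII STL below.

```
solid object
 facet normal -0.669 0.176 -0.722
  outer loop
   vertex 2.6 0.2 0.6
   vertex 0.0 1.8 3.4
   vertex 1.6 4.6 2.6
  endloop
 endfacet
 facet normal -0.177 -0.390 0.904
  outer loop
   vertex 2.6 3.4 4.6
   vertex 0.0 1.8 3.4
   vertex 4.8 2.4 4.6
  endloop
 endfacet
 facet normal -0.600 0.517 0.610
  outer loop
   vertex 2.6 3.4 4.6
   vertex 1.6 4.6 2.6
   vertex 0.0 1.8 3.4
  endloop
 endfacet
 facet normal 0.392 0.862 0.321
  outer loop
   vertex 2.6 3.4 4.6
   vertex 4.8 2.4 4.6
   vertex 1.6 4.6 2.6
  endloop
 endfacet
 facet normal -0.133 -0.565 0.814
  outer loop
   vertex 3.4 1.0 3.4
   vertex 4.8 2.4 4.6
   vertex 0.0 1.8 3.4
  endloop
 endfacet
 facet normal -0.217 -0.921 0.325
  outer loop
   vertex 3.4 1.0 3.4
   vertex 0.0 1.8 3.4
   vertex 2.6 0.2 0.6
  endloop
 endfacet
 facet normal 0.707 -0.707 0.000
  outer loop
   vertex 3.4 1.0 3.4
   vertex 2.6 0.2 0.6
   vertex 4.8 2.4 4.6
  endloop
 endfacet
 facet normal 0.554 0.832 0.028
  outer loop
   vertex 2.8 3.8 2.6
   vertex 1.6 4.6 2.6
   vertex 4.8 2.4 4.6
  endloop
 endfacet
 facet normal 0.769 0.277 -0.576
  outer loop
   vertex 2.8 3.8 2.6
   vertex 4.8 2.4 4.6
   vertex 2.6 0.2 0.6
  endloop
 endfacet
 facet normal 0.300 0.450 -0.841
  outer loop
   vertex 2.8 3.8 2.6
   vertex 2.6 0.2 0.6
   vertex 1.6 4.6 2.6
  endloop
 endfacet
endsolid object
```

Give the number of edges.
15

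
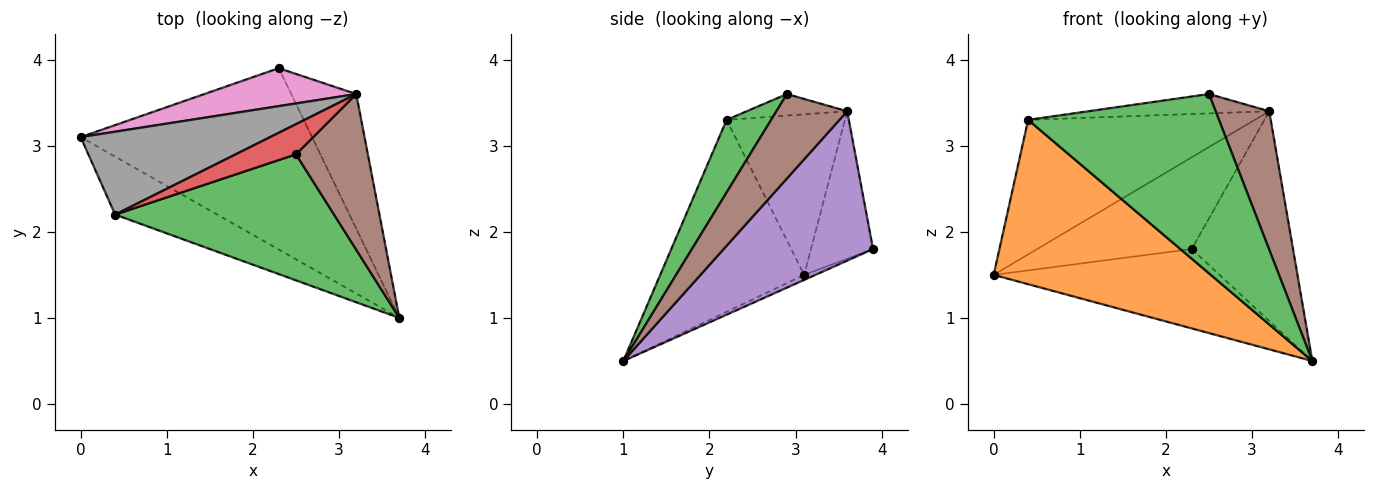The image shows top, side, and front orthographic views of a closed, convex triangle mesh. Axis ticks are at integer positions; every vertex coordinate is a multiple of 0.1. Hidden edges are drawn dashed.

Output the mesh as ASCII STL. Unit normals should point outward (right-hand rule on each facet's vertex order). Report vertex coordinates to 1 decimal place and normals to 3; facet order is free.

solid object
 facet normal -0.020 0.401 -0.916
  outer loop
   vertex 2.3 3.9 1.8
   vertex 3.7 1.0 0.5
   vertex 0.0 3.1 1.5
  endloop
 endfacet
 facet normal -0.530 -0.800 -0.282
  outer loop
   vertex 0.4 2.2 3.3
   vertex 0.0 3.1 1.5
   vertex 3.7 1.0 0.5
  endloop
 endfacet
 facet normal 0.187 -0.804 0.565
  outer loop
   vertex 0.4 2.2 3.3
   vertex 3.7 1.0 0.5
   vertex 2.5 2.9 3.6
  endloop
 endfacet
 facet normal -0.288 0.518 0.806
  outer loop
   vertex 3.2 3.6 3.4
   vertex 0.4 2.2 3.3
   vertex 2.5 2.9 3.6
  endloop
 endfacet
 facet normal 0.779 0.528 -0.339
  outer loop
   vertex 3.2 3.6 3.4
   vertex 3.7 1.0 0.5
   vertex 2.3 3.9 1.8
  endloop
 endfacet
 facet normal 0.660 -0.499 0.561
  outer loop
   vertex 3.2 3.6 3.4
   vertex 2.5 2.9 3.6
   vertex 3.7 1.0 0.5
  endloop
 endfacet
 facet normal -0.348 0.866 0.358
  outer loop
   vertex 3.2 3.6 3.4
   vertex 2.3 3.9 1.8
   vertex 0.0 3.1 1.5
  endloop
 endfacet
 facet normal -0.406 0.778 0.479
  outer loop
   vertex 3.2 3.6 3.4
   vertex 0.0 3.1 1.5
   vertex 0.4 2.2 3.3
  endloop
 endfacet
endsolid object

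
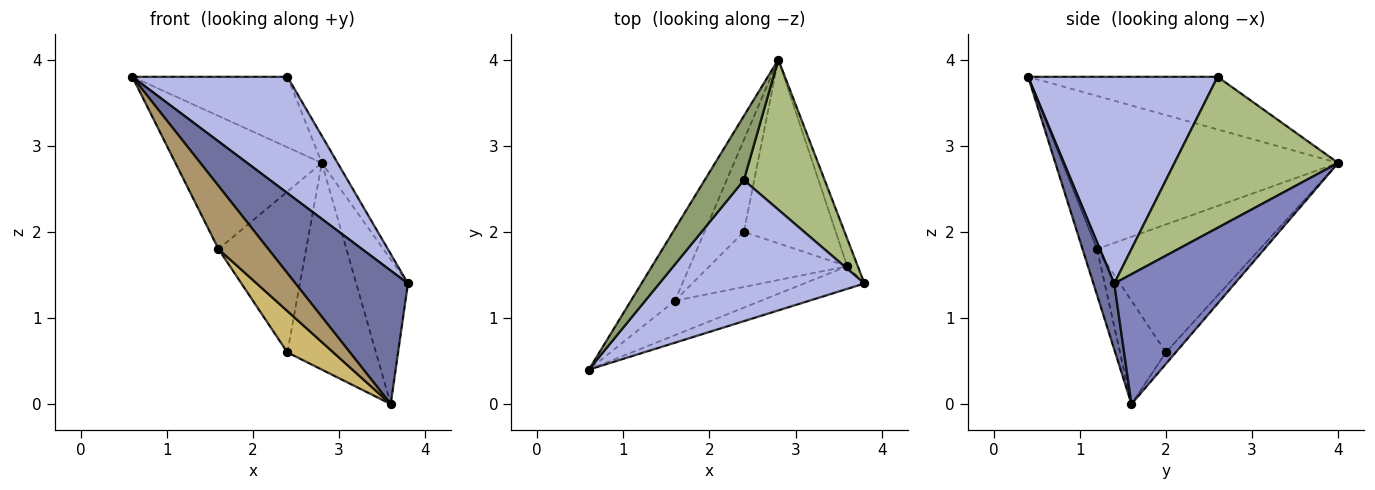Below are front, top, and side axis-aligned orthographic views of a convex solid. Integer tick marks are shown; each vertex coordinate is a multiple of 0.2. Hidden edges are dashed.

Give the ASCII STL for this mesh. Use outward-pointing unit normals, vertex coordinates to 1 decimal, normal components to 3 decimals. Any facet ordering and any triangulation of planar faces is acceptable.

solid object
 facet normal 0.180 -0.970 -0.164
  outer loop
   vertex 3.6 1.6 0.0
   vertex 3.8 1.4 1.4
   vertex 0.6 0.4 3.8
  endloop
 endfacet
 facet normal 0.917 0.393 -0.075
  outer loop
   vertex 3.6 1.6 0.0
   vertex 2.8 4.0 2.8
   vertex 3.8 1.4 1.4
  endloop
 endfacet
 facet normal -0.083 0.745 -0.662
  outer loop
   vertex 2.4 2.0 0.6
   vertex 2.8 4.0 2.8
   vertex 3.6 1.6 0.0
  endloop
 endfacet
 facet normal 0.614 -0.502 0.609
  outer loop
   vertex 2.4 2.6 3.8
   vertex 0.6 0.4 3.8
   vertex 3.8 1.4 1.4
  endloop
 endfacet
 facet normal -0.670 0.548 0.500
  outer loop
   vertex 2.4 2.6 3.8
   vertex 2.8 4.0 2.8
   vertex 0.6 0.4 3.8
  endloop
 endfacet
 facet normal 0.879 0.085 0.470
  outer loop
   vertex 2.4 2.6 3.8
   vertex 3.8 1.4 1.4
   vertex 2.8 4.0 2.8
  endloop
 endfacet
 facet normal -0.856 0.455 -0.246
  outer loop
   vertex 1.6 1.2 1.8
   vertex 0.6 0.4 3.8
   vertex 2.8 4.0 2.8
  endloop
 endfacet
 facet normal -0.850 0.458 -0.261
  outer loop
   vertex 1.6 1.2 1.8
   vertex 2.8 4.0 2.8
   vertex 2.4 2.0 0.6
  endloop
 endfacet
 facet normal -0.247 -0.851 -0.464
  outer loop
   vertex 1.6 1.2 1.8
   vertex 3.6 1.6 0.0
   vertex 0.6 0.4 3.8
  endloop
 endfacet
 facet normal -0.514 -0.514 -0.686
  outer loop
   vertex 1.6 1.2 1.8
   vertex 2.4 2.0 0.6
   vertex 3.6 1.6 0.0
  endloop
 endfacet
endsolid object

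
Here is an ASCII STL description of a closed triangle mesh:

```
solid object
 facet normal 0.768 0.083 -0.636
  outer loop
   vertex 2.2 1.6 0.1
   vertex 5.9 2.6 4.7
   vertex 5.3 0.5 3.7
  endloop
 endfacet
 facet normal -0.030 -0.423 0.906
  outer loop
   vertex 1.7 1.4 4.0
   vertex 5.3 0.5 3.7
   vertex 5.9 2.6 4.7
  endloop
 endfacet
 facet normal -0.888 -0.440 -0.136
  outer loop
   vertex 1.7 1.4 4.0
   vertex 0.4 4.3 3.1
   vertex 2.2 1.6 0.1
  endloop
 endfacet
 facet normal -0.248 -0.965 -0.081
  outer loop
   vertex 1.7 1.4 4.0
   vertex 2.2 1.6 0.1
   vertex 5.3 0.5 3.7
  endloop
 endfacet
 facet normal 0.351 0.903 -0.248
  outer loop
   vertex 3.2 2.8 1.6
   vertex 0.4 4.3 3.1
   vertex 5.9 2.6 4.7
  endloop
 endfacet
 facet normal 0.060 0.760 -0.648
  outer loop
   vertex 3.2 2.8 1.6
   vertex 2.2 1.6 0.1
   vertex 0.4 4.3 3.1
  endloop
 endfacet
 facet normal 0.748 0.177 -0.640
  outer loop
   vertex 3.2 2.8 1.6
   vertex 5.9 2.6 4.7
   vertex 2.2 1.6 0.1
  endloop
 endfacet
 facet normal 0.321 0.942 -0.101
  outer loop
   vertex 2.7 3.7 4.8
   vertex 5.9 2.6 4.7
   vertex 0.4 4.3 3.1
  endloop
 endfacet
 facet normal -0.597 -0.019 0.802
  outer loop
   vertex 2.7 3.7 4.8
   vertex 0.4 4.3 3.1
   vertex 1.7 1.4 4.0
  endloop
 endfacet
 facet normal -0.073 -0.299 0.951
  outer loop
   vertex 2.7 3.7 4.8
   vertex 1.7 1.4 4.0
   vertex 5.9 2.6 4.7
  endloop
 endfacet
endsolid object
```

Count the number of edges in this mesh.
15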